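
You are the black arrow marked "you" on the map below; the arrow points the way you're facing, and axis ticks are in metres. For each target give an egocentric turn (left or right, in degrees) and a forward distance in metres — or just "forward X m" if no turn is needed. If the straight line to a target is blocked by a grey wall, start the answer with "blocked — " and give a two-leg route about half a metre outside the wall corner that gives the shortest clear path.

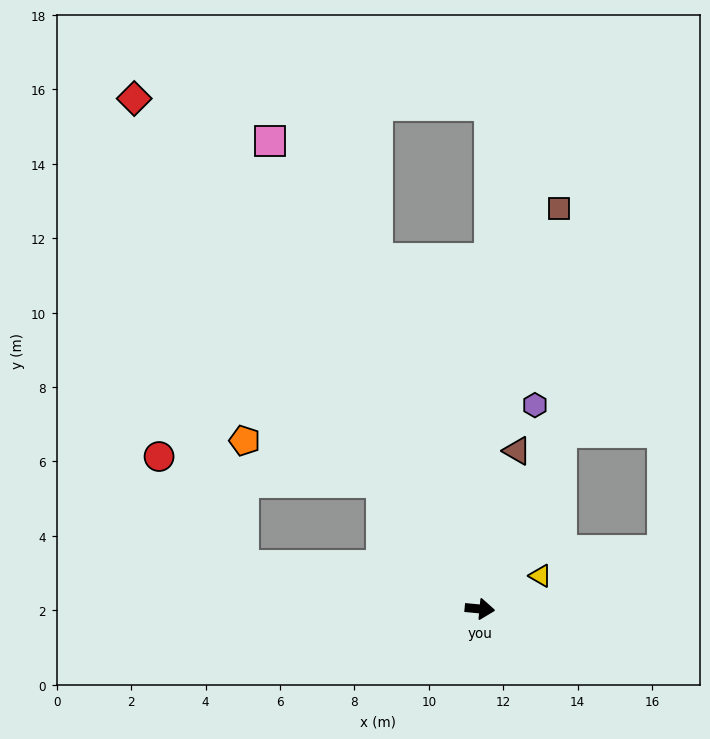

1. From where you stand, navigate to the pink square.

turn left 120°, forward 13.8 m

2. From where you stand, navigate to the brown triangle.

turn left 82°, forward 4.4 m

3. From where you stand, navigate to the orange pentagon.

blocked — turn left 133°, forward 4.3 m, then turn left 36°, forward 3.8 m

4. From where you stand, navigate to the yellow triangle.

turn left 34°, forward 1.9 m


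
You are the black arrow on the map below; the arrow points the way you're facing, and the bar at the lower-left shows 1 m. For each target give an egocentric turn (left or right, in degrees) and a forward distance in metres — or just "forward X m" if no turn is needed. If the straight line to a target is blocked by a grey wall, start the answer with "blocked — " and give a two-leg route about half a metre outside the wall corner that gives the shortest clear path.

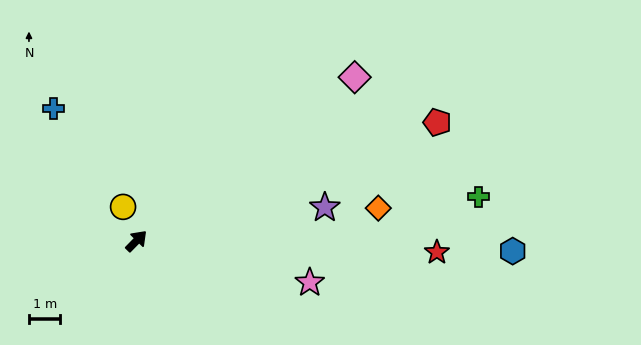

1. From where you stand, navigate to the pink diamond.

turn right 9°, forward 8.7 m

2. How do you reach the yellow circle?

turn left 66°, forward 1.2 m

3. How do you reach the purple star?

turn right 36°, forward 6.1 m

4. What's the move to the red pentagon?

turn right 24°, forward 10.3 m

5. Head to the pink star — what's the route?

turn right 59°, forward 5.7 m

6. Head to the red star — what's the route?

turn right 48°, forward 9.6 m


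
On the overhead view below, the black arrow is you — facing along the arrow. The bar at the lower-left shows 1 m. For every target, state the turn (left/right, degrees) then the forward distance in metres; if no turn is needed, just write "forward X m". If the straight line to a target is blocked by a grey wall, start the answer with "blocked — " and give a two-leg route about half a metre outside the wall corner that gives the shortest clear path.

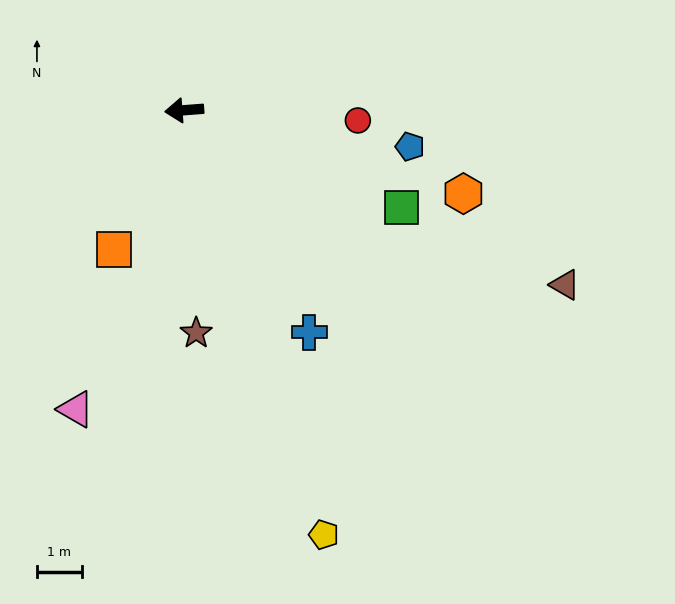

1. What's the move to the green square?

turn left 152°, forward 5.3 m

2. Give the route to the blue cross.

turn left 115°, forward 5.7 m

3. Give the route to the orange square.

turn left 59°, forward 3.5 m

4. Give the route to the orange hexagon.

turn left 159°, forward 6.5 m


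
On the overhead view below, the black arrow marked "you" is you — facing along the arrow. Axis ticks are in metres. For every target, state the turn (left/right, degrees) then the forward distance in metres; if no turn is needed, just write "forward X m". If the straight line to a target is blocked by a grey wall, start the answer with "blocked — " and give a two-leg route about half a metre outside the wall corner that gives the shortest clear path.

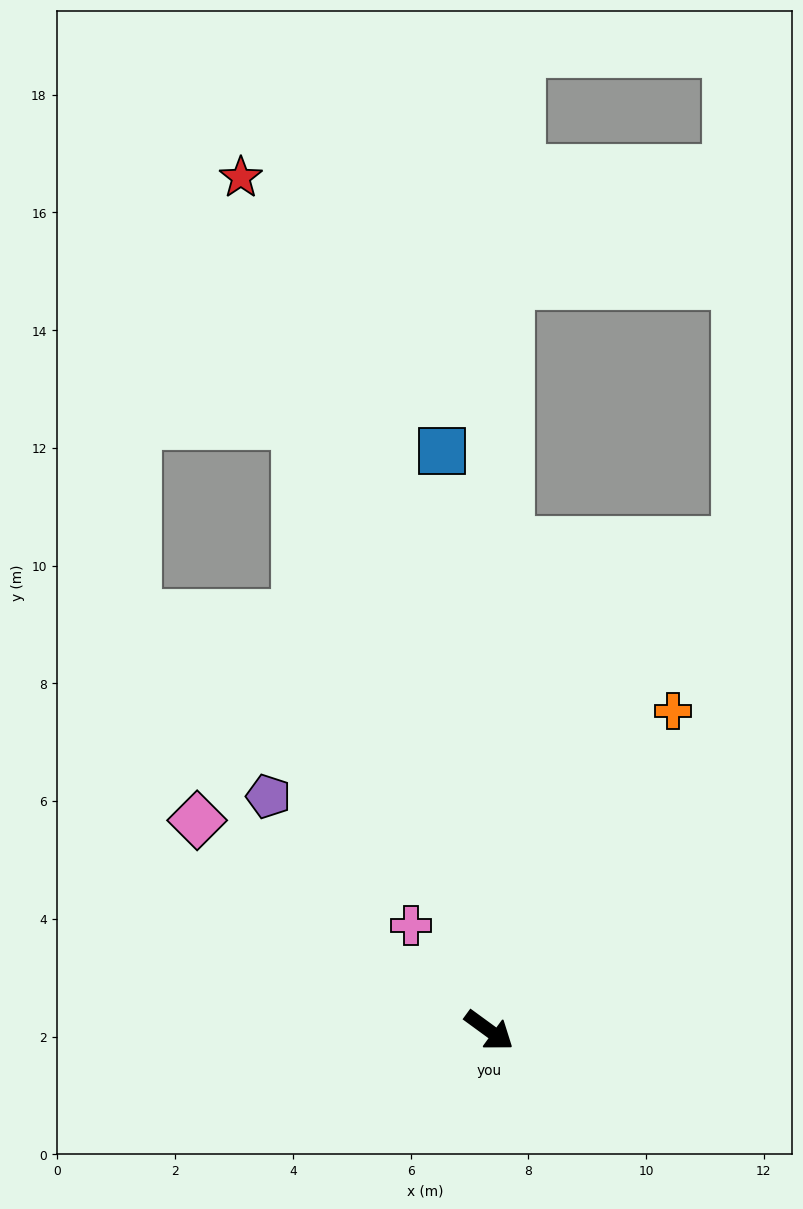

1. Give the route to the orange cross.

turn left 96°, forward 6.3 m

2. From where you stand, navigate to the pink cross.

turn left 163°, forward 2.2 m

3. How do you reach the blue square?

turn left 131°, forward 9.9 m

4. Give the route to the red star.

turn left 142°, forward 15.1 m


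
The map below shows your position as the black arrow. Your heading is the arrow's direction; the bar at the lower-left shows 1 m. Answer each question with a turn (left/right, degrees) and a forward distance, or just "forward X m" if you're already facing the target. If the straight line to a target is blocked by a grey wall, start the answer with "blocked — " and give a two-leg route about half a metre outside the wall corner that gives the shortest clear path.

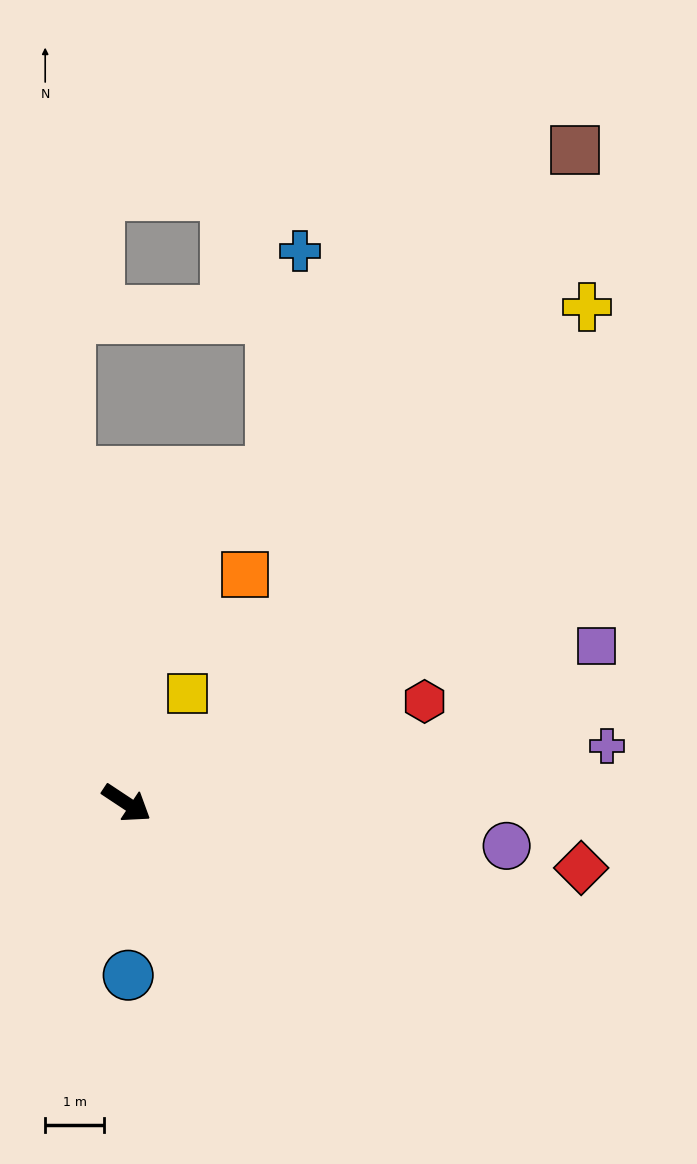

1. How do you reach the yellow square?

turn left 94°, forward 2.1 m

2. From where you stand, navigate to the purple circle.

turn left 27°, forward 6.5 m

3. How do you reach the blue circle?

turn right 56°, forward 2.9 m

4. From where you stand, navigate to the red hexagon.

turn left 52°, forward 5.4 m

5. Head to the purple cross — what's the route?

turn left 40°, forward 8.2 m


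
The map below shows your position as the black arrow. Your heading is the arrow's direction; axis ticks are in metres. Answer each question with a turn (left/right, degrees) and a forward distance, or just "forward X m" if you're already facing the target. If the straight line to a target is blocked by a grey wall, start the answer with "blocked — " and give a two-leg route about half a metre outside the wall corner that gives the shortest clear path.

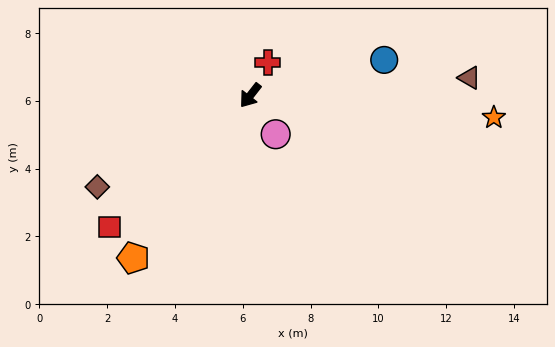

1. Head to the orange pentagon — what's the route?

turn left 2°, forward 5.9 m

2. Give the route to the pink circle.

turn left 71°, forward 1.4 m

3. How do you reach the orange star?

turn left 123°, forward 7.2 m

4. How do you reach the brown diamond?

turn right 21°, forward 5.3 m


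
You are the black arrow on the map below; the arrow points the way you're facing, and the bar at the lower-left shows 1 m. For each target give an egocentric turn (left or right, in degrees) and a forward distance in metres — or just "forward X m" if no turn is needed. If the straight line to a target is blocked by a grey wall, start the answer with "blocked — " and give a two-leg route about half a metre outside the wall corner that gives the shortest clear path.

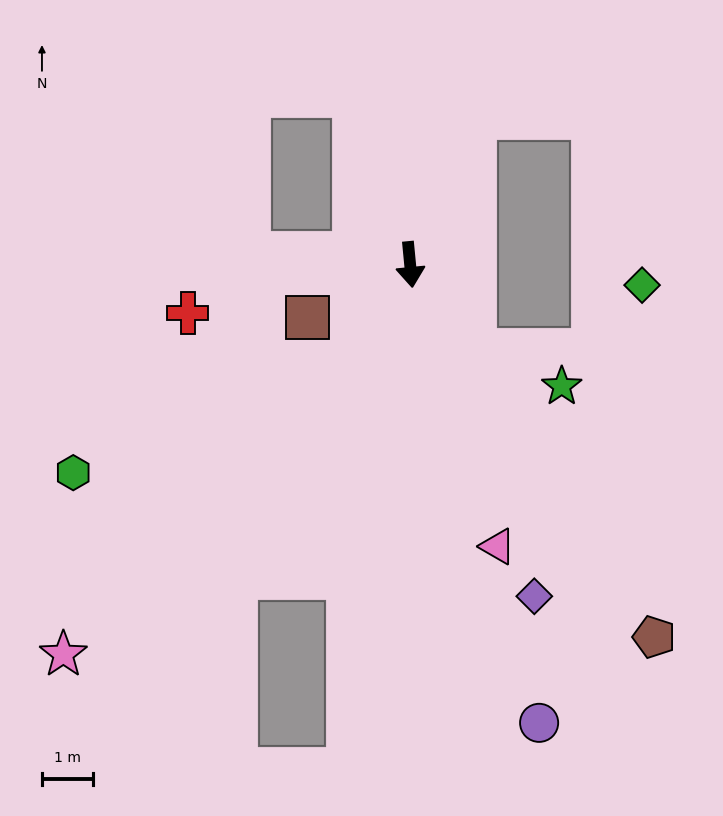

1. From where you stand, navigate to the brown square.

turn right 68°, forward 2.3 m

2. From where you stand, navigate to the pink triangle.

turn left 12°, forward 5.7 m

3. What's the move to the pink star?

turn right 47°, forward 10.2 m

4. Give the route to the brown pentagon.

turn left 28°, forward 8.7 m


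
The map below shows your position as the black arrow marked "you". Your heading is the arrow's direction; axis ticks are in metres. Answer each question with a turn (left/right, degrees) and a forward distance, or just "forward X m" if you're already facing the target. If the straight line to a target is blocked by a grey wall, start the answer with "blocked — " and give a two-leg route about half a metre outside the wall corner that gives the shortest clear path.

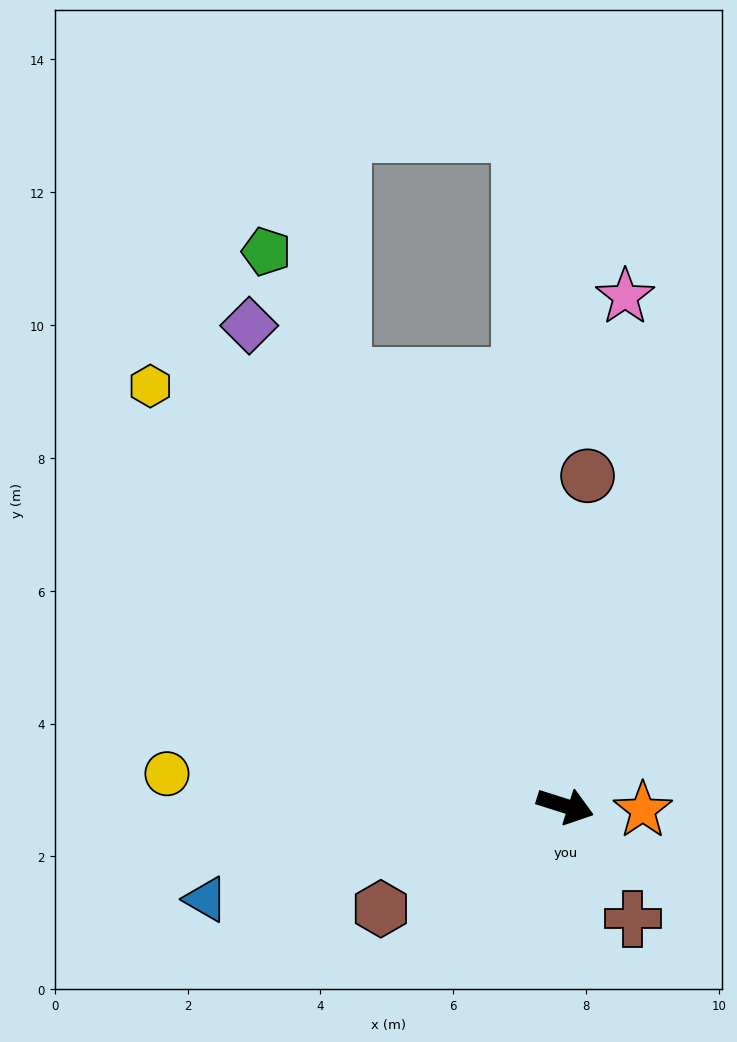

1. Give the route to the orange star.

turn left 14°, forward 1.2 m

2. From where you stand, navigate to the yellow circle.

turn right 167°, forward 6.0 m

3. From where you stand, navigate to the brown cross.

turn right 42°, forward 2.0 m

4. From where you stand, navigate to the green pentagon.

turn left 136°, forward 9.5 m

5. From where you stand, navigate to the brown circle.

turn left 104°, forward 5.0 m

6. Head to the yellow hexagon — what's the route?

turn left 152°, forward 8.9 m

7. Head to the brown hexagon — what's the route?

turn right 133°, forward 3.2 m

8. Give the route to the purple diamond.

turn left 141°, forward 8.7 m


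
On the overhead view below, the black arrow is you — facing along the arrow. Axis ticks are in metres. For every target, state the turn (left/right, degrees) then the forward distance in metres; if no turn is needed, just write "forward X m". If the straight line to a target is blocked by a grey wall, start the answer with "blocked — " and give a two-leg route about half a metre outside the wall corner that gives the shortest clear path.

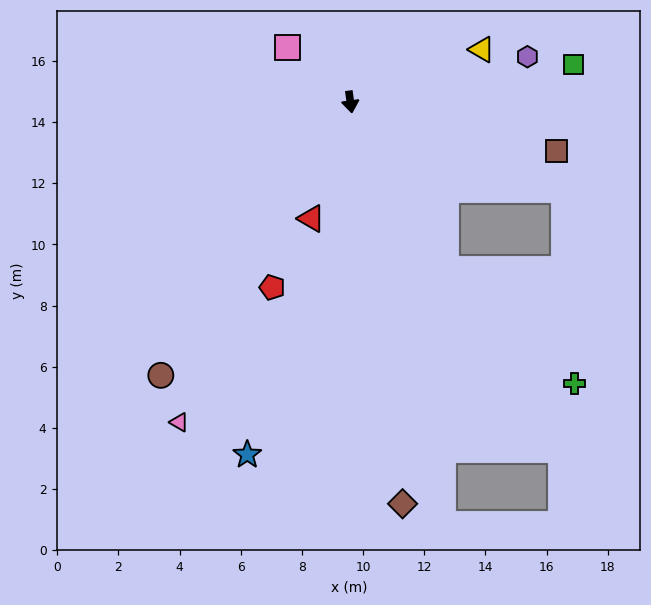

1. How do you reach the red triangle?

turn right 26°, forward 4.0 m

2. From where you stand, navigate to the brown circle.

turn right 43°, forward 10.9 m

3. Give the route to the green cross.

blocked — turn left 22°, forward 6.3 m, then turn left 19°, forward 5.6 m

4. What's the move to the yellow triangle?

turn left 104°, forward 4.6 m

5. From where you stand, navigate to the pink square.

turn right 139°, forward 2.7 m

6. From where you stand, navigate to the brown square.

turn left 69°, forward 6.9 m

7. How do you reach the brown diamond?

forward 13.3 m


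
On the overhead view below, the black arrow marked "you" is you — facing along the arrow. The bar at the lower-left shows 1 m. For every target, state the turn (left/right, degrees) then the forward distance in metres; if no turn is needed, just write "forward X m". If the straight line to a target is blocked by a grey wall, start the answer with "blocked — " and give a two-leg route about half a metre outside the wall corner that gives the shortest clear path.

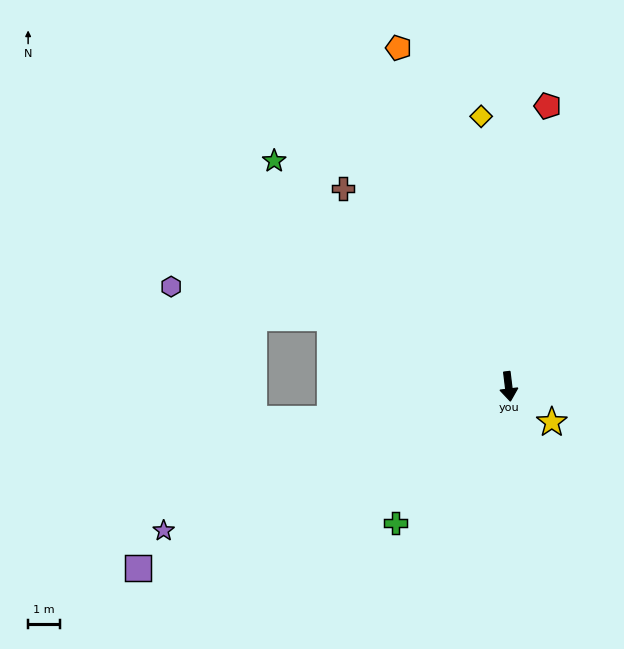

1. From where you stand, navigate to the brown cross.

turn right 147°, forward 8.1 m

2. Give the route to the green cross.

turn right 47°, forward 5.5 m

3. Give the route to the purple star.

turn right 74°, forward 11.7 m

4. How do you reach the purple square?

turn right 71°, forward 12.9 m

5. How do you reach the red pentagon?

turn left 165°, forward 8.9 m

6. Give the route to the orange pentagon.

turn right 169°, forward 11.1 m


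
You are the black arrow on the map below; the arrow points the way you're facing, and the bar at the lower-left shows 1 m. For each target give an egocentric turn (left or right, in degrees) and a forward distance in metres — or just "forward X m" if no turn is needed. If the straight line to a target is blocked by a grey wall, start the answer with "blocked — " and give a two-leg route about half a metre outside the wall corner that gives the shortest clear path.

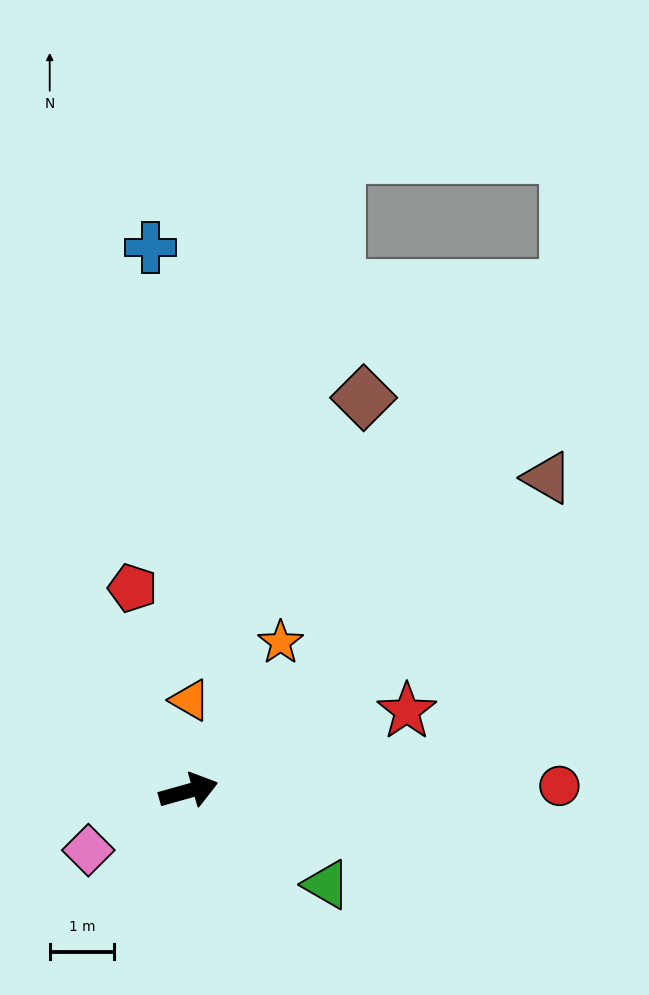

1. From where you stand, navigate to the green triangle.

turn right 50°, forward 2.6 m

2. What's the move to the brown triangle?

turn left 25°, forward 7.4 m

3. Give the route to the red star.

turn left 4°, forward 3.6 m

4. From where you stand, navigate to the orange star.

turn left 43°, forward 2.7 m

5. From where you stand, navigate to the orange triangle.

turn left 73°, forward 1.4 m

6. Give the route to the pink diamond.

turn right 165°, forward 1.8 m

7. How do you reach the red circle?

turn right 15°, forward 5.7 m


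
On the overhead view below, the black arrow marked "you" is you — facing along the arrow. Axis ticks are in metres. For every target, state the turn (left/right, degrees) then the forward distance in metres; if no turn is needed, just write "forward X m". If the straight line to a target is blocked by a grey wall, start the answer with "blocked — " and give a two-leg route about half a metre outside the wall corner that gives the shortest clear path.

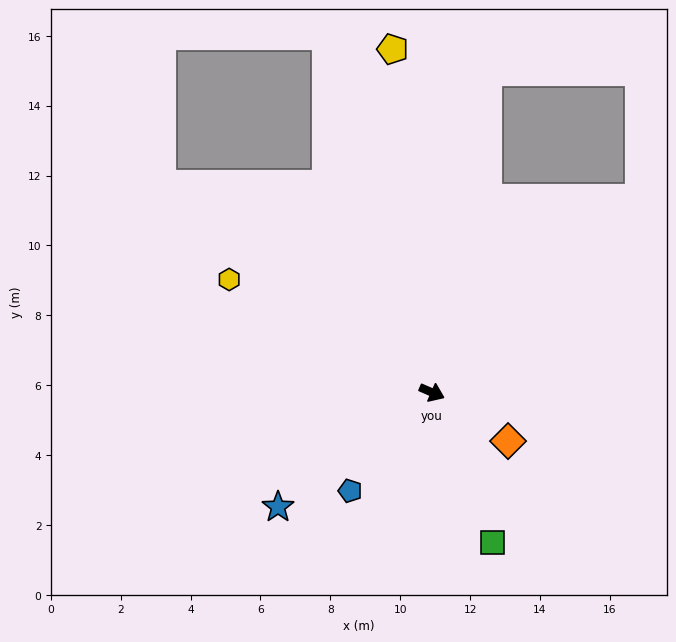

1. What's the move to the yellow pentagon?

turn left 120°, forward 9.9 m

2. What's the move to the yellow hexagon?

turn left 174°, forward 6.6 m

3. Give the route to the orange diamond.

turn right 9°, forward 2.6 m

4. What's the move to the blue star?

turn right 120°, forward 5.5 m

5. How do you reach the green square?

turn right 44°, forward 4.6 m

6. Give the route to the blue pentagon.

turn right 106°, forward 3.7 m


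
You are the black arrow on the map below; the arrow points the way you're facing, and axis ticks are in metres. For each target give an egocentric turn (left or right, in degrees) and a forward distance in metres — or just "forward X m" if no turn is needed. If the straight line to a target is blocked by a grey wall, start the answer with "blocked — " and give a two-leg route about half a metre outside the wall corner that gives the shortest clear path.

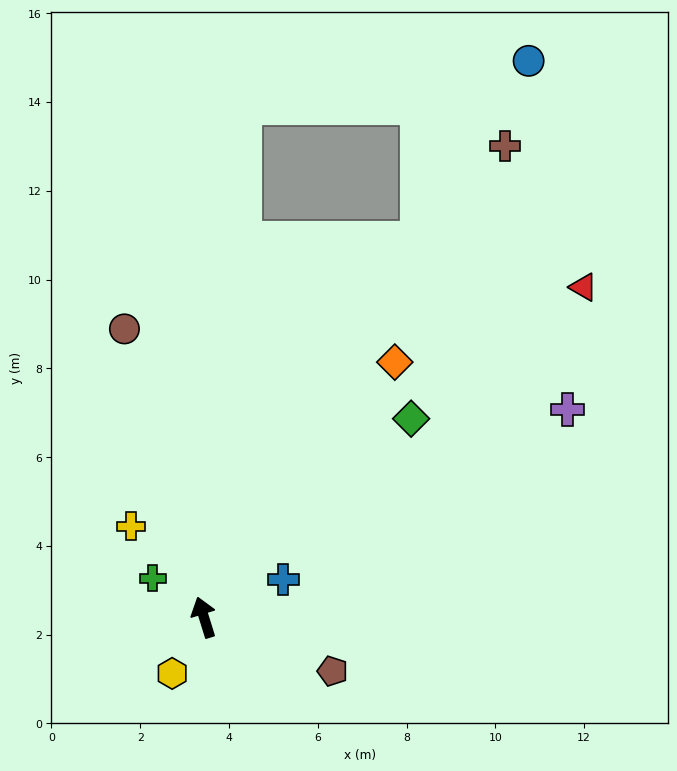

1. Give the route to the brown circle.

forward 6.7 m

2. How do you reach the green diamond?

turn right 63°, forward 6.5 m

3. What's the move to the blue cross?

turn right 82°, forward 2.0 m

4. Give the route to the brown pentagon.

turn right 130°, forward 3.1 m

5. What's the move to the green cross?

turn left 35°, forward 1.5 m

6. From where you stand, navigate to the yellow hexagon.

turn left 133°, forward 1.5 m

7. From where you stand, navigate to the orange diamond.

turn right 54°, forward 7.2 m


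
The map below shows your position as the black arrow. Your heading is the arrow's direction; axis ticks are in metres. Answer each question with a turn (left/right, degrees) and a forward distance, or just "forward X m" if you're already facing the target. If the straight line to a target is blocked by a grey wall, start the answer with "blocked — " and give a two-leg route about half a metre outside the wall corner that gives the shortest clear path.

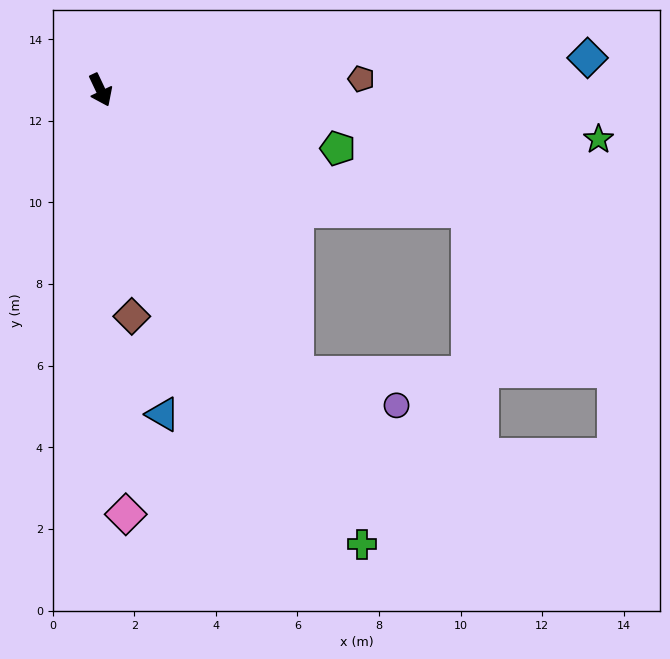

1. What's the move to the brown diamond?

turn right 17°, forward 5.6 m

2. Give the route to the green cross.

turn left 5°, forward 12.8 m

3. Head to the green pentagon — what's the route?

turn left 51°, forward 6.0 m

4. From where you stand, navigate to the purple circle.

blocked — turn left 9°, forward 8.4 m, then turn left 38°, forward 2.6 m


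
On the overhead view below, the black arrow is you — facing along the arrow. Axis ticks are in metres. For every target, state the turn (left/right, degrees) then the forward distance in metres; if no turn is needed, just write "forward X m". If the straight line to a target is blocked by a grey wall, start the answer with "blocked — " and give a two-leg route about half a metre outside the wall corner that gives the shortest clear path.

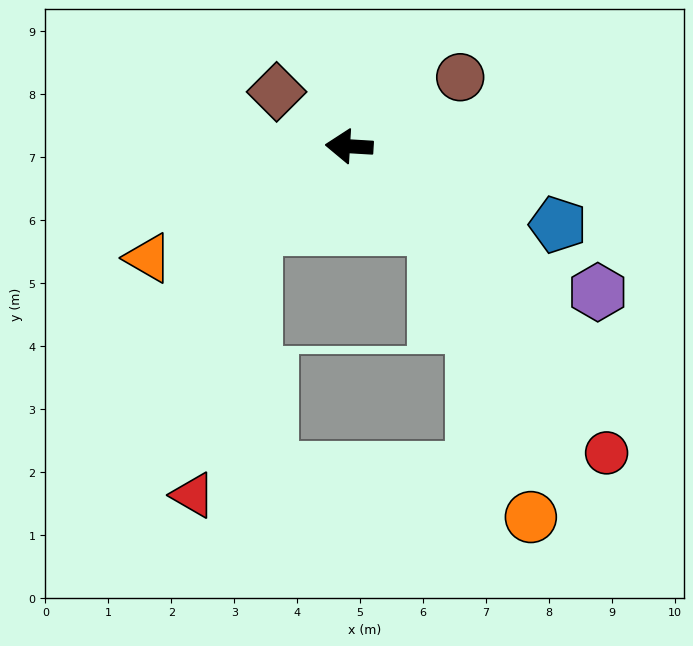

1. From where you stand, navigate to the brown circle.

turn right 145°, forward 2.1 m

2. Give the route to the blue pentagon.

turn left 163°, forward 3.5 m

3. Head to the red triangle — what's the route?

blocked — turn left 45°, forward 2.0 m, then turn left 35°, forward 4.3 m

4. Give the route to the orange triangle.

turn left 32°, forward 3.7 m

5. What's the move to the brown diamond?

turn right 33°, forward 1.4 m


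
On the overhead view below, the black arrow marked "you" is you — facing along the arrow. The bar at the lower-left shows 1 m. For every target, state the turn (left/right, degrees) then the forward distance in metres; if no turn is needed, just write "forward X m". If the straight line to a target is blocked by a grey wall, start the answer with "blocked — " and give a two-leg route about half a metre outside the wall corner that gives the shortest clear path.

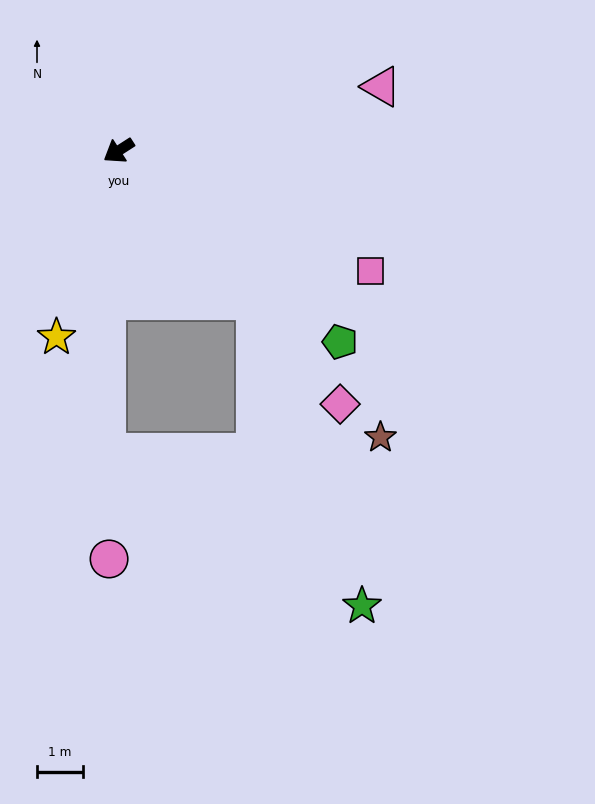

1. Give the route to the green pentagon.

turn left 106°, forward 6.4 m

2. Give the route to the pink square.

turn left 122°, forward 6.1 m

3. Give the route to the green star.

blocked — turn left 100°, forward 4.5 m, then turn right 24°, forward 7.1 m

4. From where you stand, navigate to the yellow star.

turn left 39°, forward 4.3 m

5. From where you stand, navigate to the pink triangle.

turn left 161°, forward 5.9 m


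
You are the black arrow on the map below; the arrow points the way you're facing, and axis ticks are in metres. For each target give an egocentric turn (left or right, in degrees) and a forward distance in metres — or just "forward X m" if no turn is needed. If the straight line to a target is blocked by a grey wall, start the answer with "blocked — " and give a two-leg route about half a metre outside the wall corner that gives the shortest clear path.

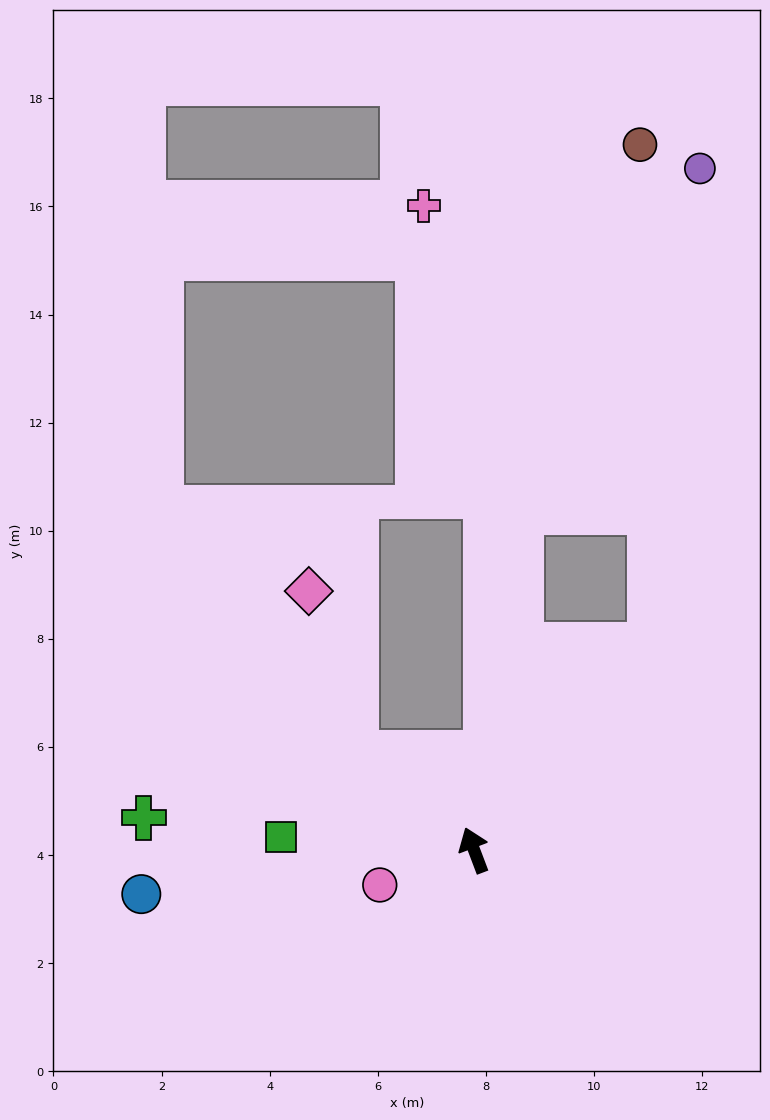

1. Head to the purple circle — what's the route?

blocked — turn right 29°, forward 6.3 m, then turn right 19°, forward 7.2 m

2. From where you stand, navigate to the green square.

turn left 65°, forward 3.6 m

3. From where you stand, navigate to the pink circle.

turn left 90°, forward 1.9 m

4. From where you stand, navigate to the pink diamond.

blocked — turn left 30°, forward 2.8 m, then turn right 35°, forward 3.1 m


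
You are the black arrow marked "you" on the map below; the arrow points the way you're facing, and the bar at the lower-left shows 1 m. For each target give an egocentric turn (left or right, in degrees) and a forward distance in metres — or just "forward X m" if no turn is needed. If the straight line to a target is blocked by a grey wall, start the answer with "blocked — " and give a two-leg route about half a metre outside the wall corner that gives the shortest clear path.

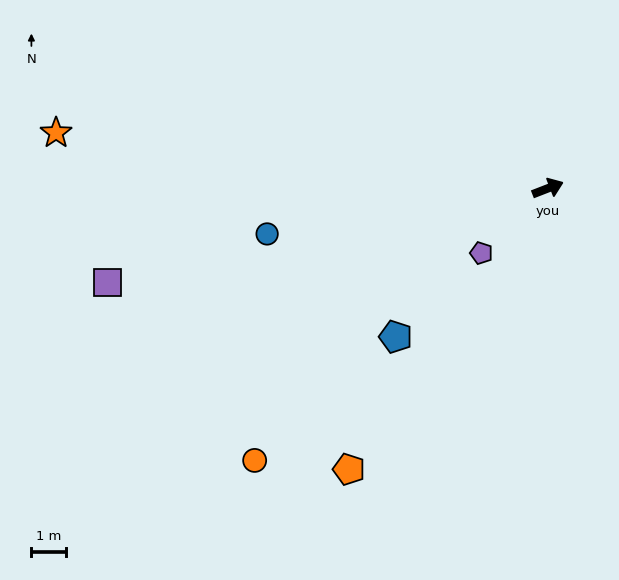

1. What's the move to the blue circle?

turn left 168°, forward 8.2 m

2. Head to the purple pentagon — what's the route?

turn right 157°, forward 2.7 m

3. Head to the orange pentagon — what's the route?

turn right 147°, forward 9.9 m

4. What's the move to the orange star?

turn left 152°, forward 14.2 m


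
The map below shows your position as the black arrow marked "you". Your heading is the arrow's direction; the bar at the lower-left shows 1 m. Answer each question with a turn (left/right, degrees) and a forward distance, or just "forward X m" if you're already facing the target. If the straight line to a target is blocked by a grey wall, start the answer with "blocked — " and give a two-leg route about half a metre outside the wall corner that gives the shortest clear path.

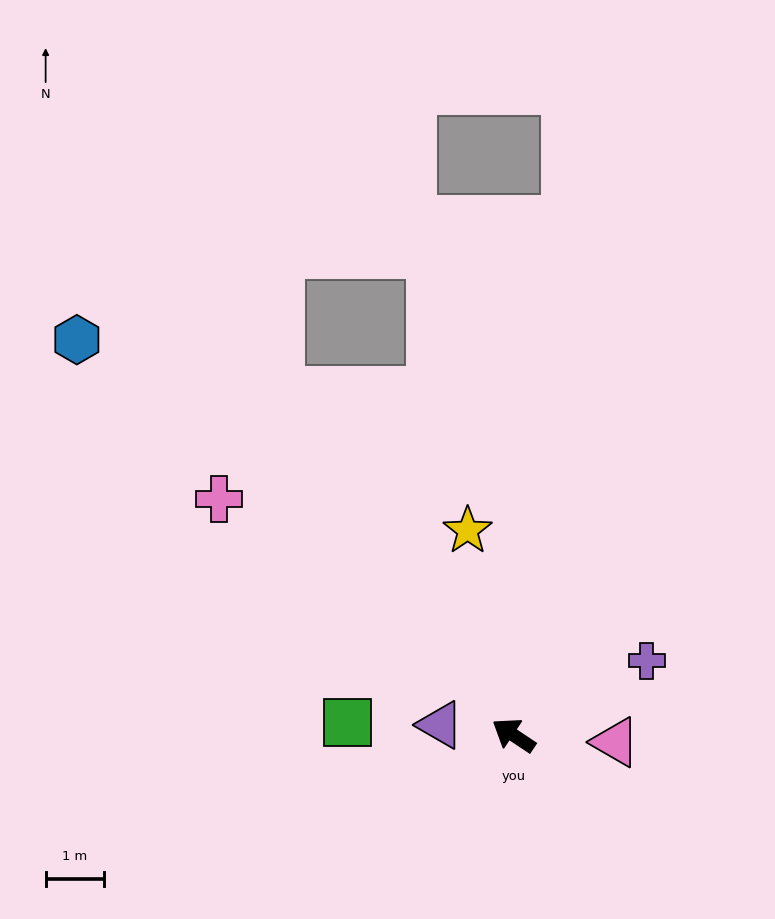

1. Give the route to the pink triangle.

turn right 150°, forward 1.7 m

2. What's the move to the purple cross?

turn right 117°, forward 2.6 m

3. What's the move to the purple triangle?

turn left 26°, forward 1.3 m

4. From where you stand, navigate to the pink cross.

turn right 5°, forward 6.4 m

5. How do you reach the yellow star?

turn right 44°, forward 3.6 m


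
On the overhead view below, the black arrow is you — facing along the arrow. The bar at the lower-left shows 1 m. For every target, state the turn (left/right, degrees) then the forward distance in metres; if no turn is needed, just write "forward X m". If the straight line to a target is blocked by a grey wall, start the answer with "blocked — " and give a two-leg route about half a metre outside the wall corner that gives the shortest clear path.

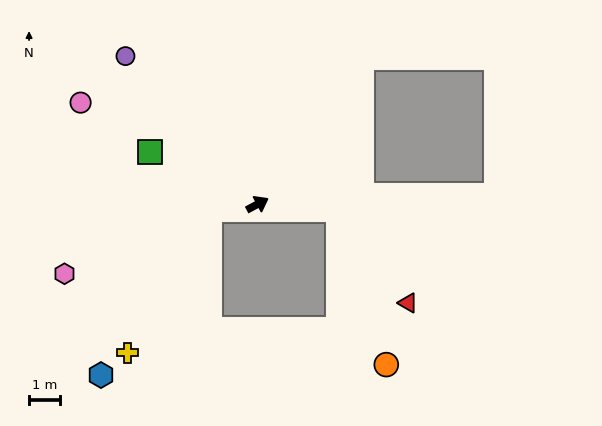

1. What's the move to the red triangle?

blocked — turn right 31°, forward 2.7 m, then turn right 51°, forward 3.8 m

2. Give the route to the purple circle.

turn left 104°, forward 6.4 m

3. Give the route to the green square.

turn left 126°, forward 3.9 m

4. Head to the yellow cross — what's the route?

blocked — turn left 157°, forward 1.6 m, then turn left 55°, forward 5.3 m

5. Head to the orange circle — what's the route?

blocked — turn right 31°, forward 2.7 m, then turn right 70°, forward 5.2 m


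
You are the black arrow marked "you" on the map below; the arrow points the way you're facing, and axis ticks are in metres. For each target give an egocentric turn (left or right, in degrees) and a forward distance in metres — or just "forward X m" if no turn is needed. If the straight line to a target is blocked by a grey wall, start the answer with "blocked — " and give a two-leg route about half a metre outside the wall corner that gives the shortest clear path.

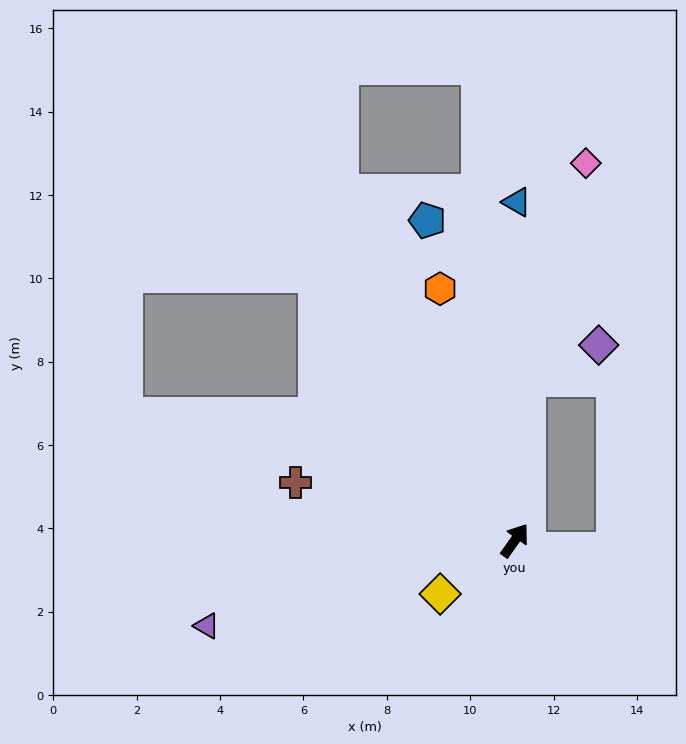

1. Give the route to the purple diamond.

blocked — turn left 30°, forward 3.9 m, then turn right 59°, forward 1.9 m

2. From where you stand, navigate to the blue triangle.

turn left 35°, forward 8.1 m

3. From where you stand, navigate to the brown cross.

turn left 111°, forward 5.4 m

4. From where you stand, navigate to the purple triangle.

turn left 141°, forward 7.7 m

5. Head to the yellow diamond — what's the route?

turn left 161°, forward 2.2 m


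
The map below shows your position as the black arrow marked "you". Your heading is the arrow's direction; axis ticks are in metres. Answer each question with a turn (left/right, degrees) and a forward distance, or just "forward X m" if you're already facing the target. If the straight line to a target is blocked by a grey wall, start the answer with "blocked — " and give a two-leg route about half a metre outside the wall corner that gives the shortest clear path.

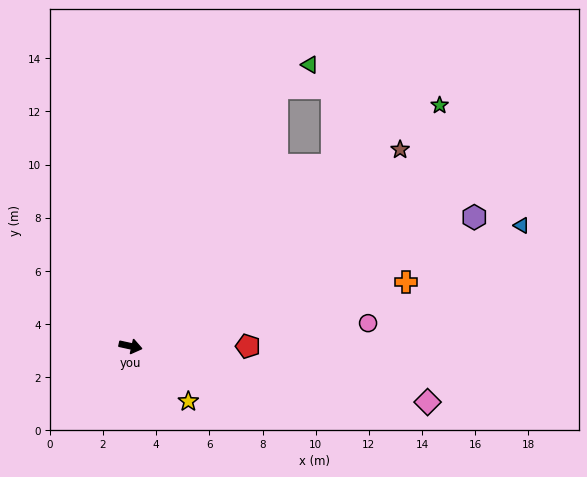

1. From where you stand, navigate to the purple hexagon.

turn left 33°, forward 13.8 m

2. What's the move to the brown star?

turn left 48°, forward 12.5 m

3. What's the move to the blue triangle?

turn left 30°, forward 15.4 m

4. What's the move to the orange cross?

turn left 25°, forward 10.6 m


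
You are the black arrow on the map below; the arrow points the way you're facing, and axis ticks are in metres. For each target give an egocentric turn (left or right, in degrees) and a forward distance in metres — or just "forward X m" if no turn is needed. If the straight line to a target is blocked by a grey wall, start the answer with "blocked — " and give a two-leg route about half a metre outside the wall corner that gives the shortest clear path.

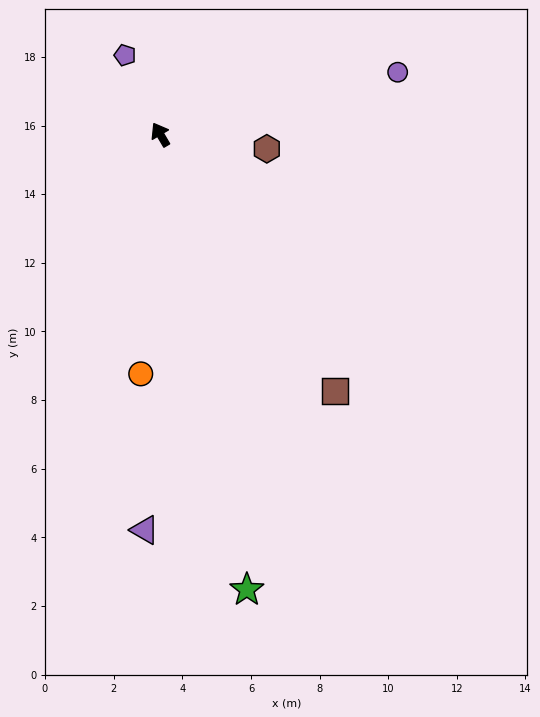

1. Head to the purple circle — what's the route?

turn right 106°, forward 7.2 m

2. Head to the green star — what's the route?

turn left 160°, forward 13.5 m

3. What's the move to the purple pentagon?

turn right 6°, forward 2.5 m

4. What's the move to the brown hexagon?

turn right 128°, forward 3.1 m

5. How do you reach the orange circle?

turn left 145°, forward 7.0 m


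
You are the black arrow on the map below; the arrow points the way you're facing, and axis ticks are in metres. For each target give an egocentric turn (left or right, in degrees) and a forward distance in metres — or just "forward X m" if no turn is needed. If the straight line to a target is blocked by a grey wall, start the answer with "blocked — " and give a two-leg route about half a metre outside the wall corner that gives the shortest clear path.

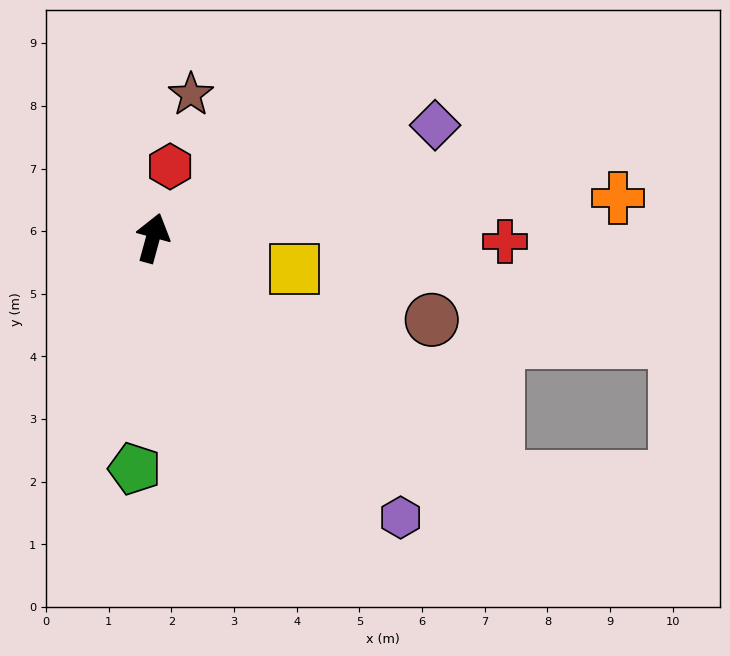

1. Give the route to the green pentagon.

turn right 169°, forward 3.7 m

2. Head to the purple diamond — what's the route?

turn right 53°, forward 4.8 m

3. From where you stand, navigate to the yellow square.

turn right 87°, forward 2.3 m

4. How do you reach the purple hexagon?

turn right 123°, forward 6.0 m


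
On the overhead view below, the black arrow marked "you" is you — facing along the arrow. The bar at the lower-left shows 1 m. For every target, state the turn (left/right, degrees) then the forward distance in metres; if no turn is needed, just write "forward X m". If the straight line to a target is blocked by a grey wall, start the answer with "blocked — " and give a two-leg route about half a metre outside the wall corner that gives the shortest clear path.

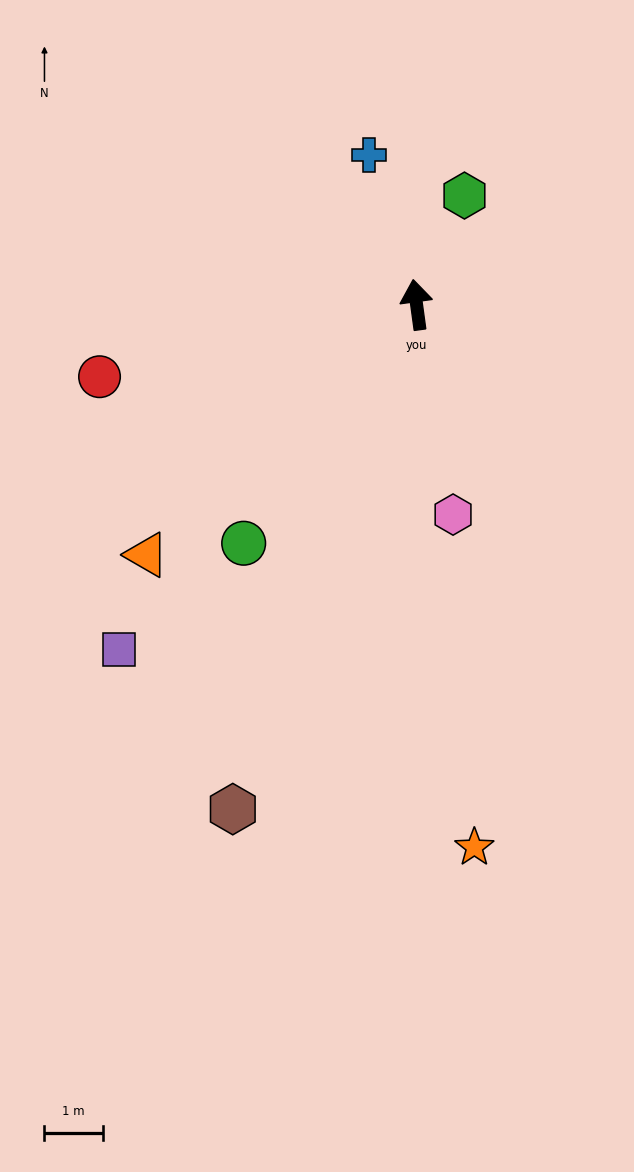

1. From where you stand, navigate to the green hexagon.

turn right 31°, forward 2.0 m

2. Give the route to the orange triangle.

turn left 125°, forward 6.3 m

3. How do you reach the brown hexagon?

turn left 152°, forward 9.2 m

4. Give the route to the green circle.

turn left 136°, forward 5.0 m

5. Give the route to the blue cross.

turn left 10°, forward 2.7 m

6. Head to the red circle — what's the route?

turn left 95°, forward 5.6 m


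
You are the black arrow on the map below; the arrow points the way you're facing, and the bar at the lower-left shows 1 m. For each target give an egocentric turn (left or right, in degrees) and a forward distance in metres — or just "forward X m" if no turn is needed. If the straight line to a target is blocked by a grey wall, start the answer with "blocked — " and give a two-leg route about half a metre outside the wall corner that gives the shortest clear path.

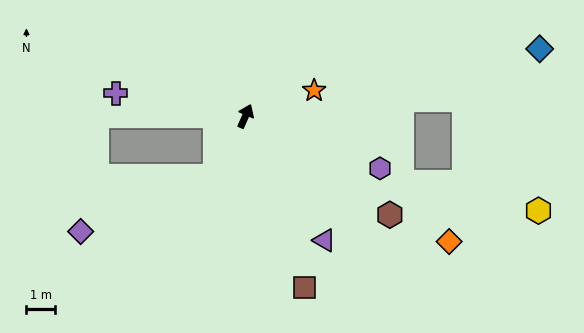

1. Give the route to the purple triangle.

turn right 124°, forward 5.1 m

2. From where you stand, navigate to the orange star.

turn right 46°, forward 2.6 m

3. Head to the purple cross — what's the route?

turn left 104°, forward 4.6 m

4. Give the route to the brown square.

turn right 137°, forward 6.3 m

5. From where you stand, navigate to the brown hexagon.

turn right 101°, forward 6.1 m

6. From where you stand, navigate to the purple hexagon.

turn right 88°, forward 5.0 m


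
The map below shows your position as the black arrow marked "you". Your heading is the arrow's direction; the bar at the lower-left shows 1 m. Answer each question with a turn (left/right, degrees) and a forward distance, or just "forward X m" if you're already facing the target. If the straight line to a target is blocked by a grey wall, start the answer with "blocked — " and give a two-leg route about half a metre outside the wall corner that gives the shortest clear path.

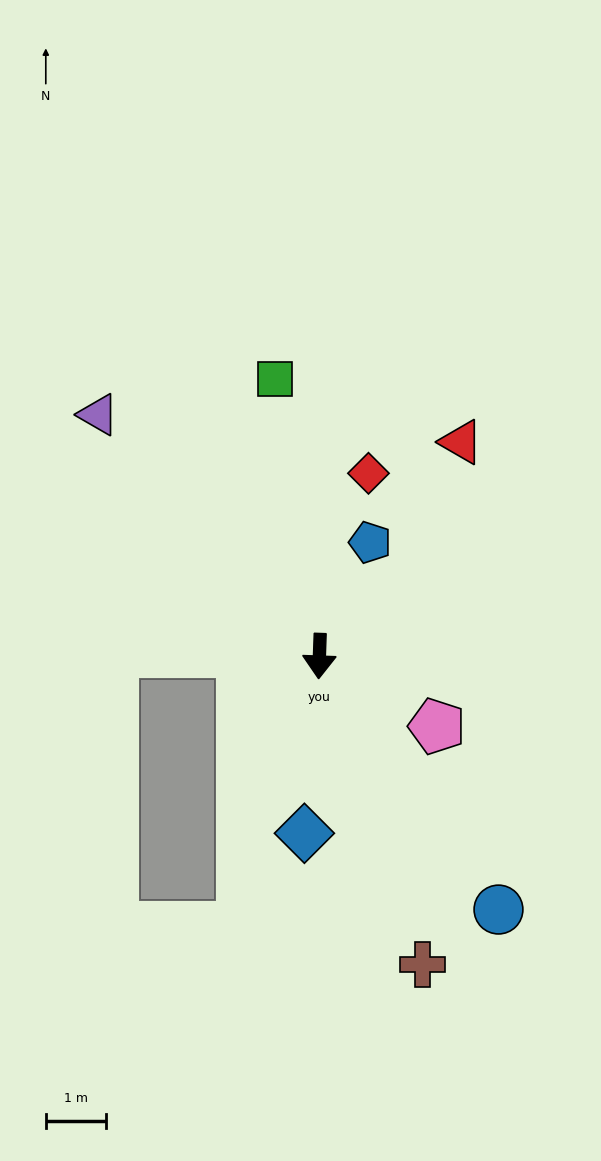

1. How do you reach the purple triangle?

turn right 136°, forward 5.5 m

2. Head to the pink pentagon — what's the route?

turn left 61°, forward 2.3 m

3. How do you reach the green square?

turn right 169°, forward 4.7 m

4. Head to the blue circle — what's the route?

turn left 37°, forward 5.2 m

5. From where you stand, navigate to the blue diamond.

turn right 3°, forward 3.0 m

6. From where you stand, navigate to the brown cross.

turn left 20°, forward 5.4 m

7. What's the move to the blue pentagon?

turn left 158°, forward 2.1 m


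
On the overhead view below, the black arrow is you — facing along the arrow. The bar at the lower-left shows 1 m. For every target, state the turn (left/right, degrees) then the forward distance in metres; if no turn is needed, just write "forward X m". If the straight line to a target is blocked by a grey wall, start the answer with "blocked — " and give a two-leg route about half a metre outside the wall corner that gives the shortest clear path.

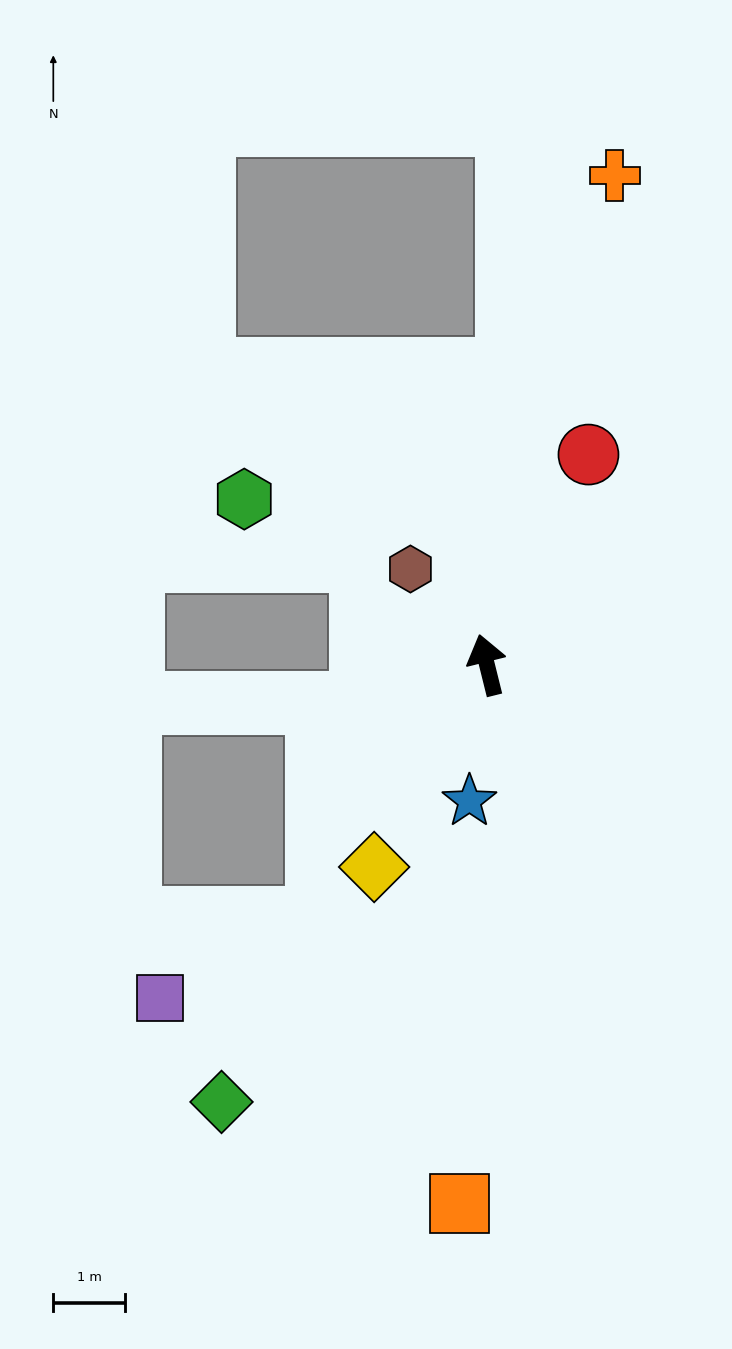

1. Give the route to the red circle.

turn right 40°, forward 3.3 m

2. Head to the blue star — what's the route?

turn left 159°, forward 1.9 m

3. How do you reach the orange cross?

turn right 29°, forward 7.1 m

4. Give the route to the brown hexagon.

turn left 25°, forward 1.7 m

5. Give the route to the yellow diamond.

turn left 137°, forward 3.2 m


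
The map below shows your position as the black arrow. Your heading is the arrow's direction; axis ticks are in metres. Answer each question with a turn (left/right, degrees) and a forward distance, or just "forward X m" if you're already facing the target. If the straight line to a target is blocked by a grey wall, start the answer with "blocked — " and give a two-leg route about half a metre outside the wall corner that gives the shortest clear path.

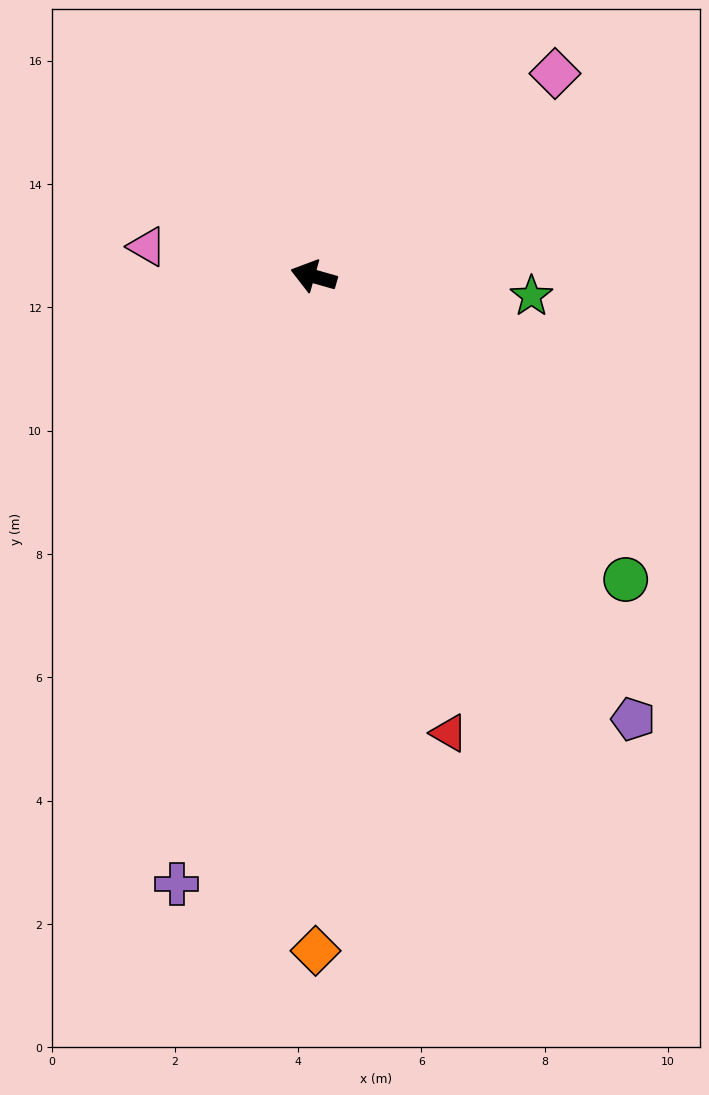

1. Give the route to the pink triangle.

turn left 6°, forward 2.7 m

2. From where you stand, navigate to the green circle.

turn left 152°, forward 7.1 m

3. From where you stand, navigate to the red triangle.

turn left 122°, forward 7.7 m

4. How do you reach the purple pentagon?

turn left 142°, forward 8.9 m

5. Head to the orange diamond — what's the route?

turn left 106°, forward 10.9 m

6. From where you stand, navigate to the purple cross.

turn left 93°, forward 10.1 m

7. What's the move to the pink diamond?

turn right 124°, forward 5.1 m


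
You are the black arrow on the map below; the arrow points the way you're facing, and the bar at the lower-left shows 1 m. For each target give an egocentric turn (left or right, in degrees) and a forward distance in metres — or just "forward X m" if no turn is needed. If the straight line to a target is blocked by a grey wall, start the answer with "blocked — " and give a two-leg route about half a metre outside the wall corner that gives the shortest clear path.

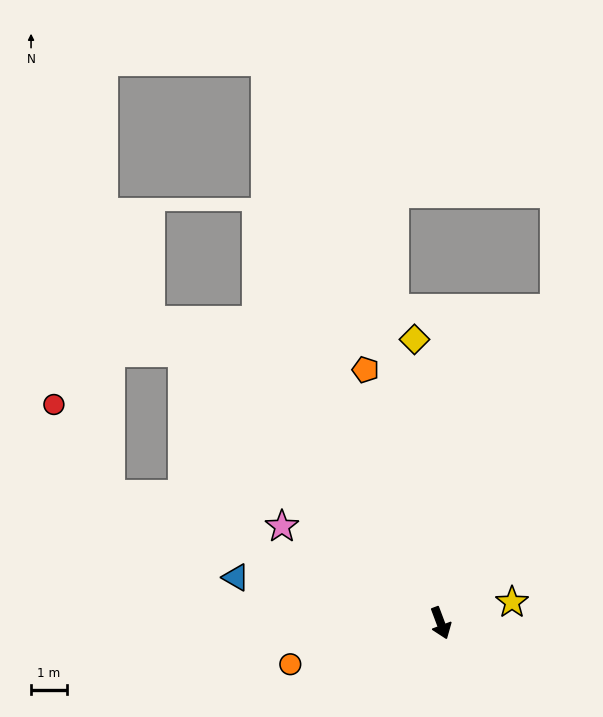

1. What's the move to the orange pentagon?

turn left 176°, forward 7.4 m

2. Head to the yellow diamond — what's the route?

turn left 165°, forward 8.0 m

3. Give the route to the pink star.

turn right 142°, forward 5.2 m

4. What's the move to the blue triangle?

turn right 123°, forward 5.9 m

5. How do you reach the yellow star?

turn left 86°, forward 2.1 m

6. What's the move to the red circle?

blocked — turn right 132°, forward 9.9 m, then turn right 37°, forward 3.0 m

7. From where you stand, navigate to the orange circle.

turn right 95°, forward 4.4 m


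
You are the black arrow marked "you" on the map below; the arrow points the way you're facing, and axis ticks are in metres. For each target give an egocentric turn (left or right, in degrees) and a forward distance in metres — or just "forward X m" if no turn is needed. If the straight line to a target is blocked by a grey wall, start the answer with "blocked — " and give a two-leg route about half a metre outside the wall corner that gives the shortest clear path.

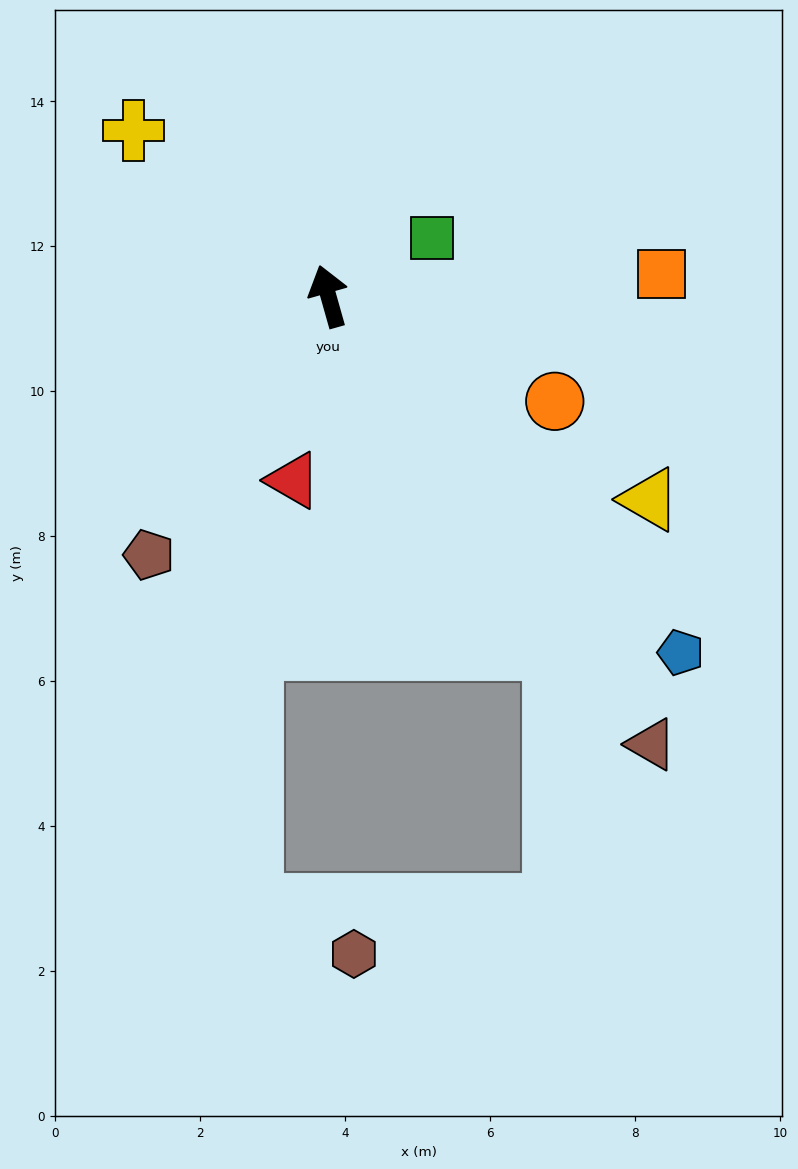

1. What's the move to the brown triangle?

turn right 160°, forward 7.6 m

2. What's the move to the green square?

turn right 76°, forward 1.6 m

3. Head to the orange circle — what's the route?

turn right 131°, forward 3.4 m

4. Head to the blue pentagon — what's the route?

turn right 151°, forward 6.9 m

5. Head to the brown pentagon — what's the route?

turn left 129°, forward 4.3 m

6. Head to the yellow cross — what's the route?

turn left 34°, forward 3.5 m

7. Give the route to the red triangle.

turn left 153°, forward 2.6 m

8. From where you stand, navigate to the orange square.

turn right 102°, forward 4.6 m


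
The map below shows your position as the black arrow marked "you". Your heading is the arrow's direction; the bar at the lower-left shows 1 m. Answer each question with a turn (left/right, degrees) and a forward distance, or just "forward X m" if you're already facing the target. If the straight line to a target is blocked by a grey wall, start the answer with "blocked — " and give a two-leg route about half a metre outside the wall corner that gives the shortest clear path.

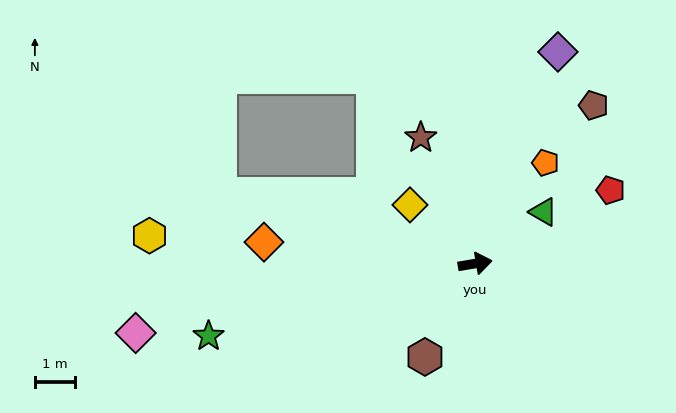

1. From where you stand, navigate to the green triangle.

turn left 28°, forward 2.1 m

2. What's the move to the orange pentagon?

turn left 46°, forward 3.0 m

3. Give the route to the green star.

turn right 174°, forward 6.8 m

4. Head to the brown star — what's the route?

turn left 104°, forward 3.4 m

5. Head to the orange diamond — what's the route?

turn left 165°, forward 5.3 m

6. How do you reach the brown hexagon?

turn right 128°, forward 2.6 m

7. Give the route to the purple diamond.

turn left 59°, forward 5.6 m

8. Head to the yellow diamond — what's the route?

turn left 128°, forward 2.2 m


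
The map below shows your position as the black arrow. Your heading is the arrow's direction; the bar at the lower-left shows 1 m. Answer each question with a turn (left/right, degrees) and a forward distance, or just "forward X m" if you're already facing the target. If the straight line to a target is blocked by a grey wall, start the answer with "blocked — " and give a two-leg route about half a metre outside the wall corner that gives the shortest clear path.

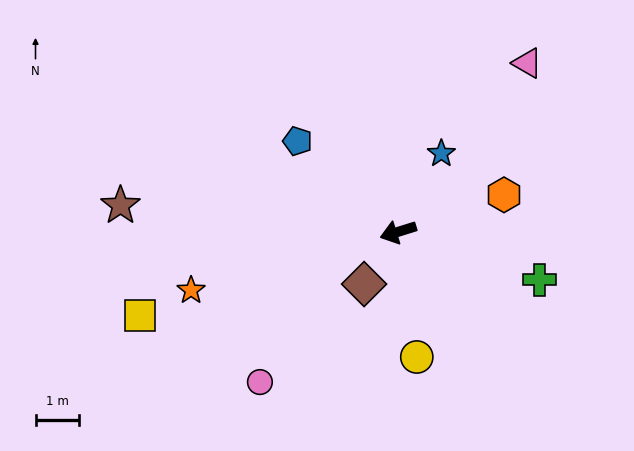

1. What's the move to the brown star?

turn right 23°, forward 6.4 m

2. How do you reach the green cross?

turn left 144°, forward 3.4 m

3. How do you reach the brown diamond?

turn left 40°, forward 1.4 m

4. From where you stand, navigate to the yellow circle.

turn left 81°, forward 2.9 m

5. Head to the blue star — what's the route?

turn right 136°, forward 2.1 m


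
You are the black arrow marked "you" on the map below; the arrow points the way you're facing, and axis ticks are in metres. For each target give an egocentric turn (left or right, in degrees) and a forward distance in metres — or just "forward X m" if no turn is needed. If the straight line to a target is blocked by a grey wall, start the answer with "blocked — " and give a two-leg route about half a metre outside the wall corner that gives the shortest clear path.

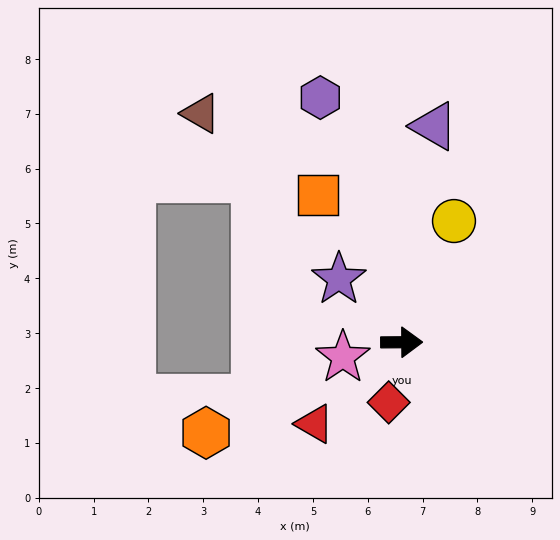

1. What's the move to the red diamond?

turn right 103°, forward 1.1 m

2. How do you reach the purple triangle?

turn left 81°, forward 4.0 m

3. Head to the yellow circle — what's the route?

turn left 66°, forward 2.4 m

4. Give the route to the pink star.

turn right 166°, forward 1.1 m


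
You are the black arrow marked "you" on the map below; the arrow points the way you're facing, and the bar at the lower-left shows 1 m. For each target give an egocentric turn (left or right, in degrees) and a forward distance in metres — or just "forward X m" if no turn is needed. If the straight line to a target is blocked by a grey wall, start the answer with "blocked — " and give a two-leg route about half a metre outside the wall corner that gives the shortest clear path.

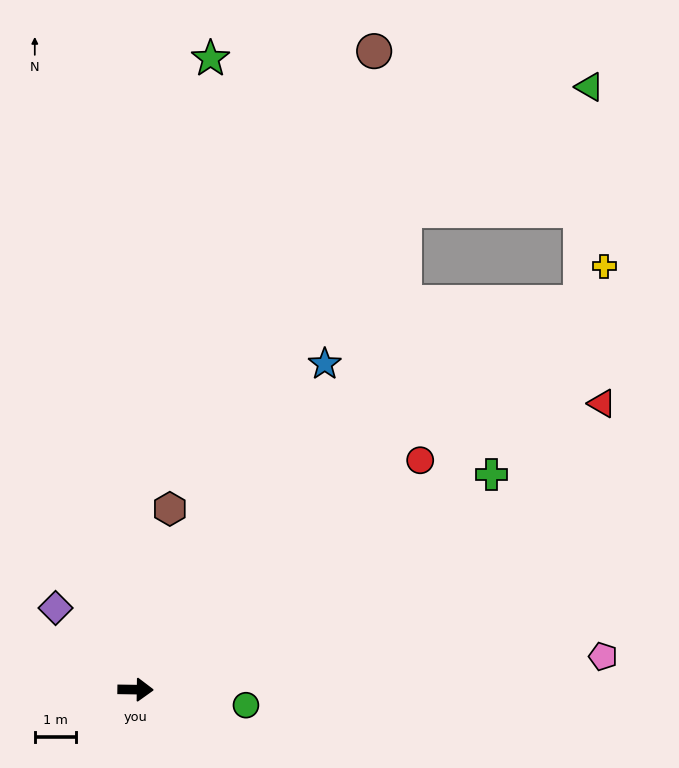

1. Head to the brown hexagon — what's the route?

turn left 80°, forward 4.5 m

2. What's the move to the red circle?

turn left 40°, forward 9.0 m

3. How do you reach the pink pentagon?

turn left 5°, forward 11.5 m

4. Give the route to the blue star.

turn left 61°, forward 9.2 m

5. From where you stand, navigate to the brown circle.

turn left 70°, forward 16.7 m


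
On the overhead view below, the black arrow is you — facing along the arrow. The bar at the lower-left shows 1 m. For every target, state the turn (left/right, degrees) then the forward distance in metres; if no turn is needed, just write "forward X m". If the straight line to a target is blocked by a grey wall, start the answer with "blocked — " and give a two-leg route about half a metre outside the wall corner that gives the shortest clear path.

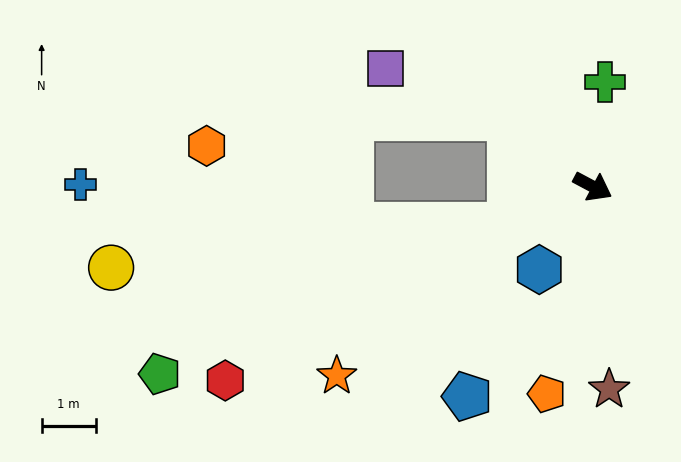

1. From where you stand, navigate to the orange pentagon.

turn right 74°, forward 3.9 m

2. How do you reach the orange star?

turn right 116°, forward 5.9 m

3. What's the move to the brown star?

turn right 57°, forward 3.8 m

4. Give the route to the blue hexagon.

turn right 95°, forward 1.8 m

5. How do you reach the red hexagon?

turn right 124°, forward 7.7 m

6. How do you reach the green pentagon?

turn right 129°, forward 8.7 m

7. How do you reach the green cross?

turn left 111°, forward 2.0 m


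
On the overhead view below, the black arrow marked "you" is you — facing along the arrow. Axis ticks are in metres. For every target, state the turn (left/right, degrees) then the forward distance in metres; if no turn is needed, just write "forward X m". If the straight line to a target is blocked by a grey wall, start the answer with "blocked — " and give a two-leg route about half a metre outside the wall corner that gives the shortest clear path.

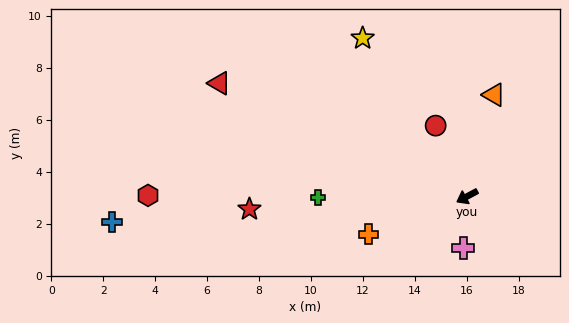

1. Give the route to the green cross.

turn right 28°, forward 5.7 m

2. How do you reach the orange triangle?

turn right 133°, forward 4.0 m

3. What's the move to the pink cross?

turn left 57°, forward 2.0 m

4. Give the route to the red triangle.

turn right 53°, forward 10.5 m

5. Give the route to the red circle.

turn right 94°, forward 3.0 m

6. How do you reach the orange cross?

turn right 7°, forward 4.1 m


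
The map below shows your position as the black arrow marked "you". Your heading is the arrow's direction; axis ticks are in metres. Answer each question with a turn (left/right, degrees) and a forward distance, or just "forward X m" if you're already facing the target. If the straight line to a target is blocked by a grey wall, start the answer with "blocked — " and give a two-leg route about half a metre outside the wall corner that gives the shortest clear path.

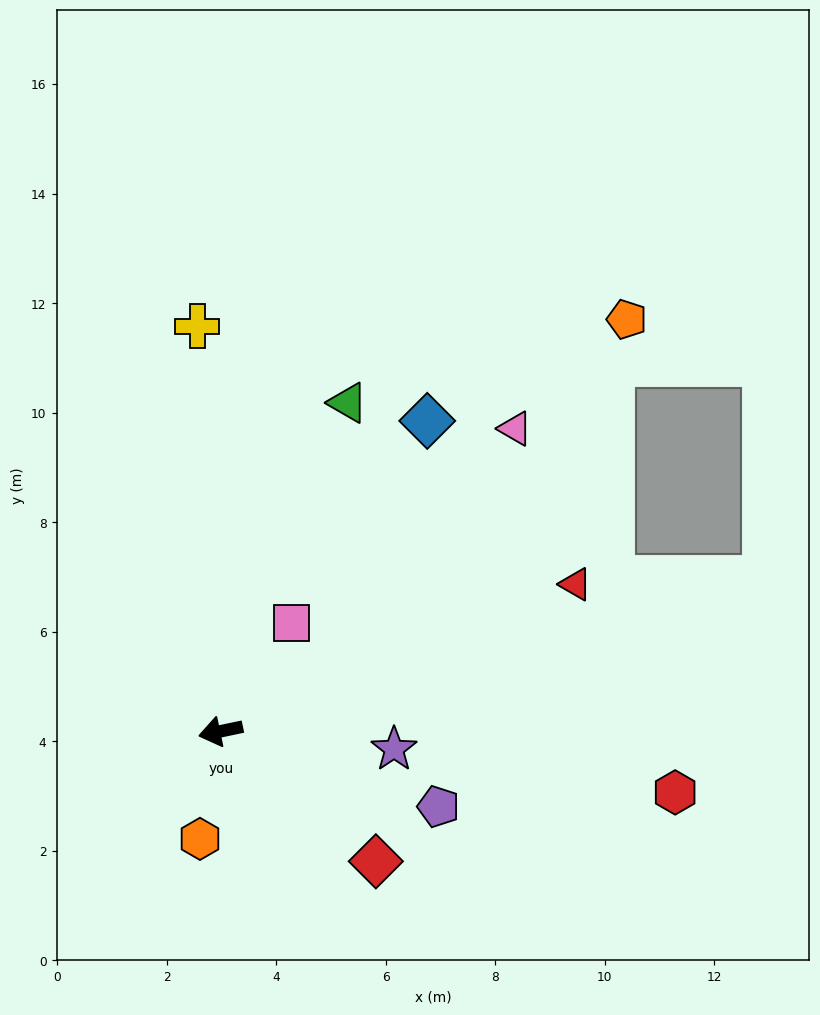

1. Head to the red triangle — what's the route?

turn right 169°, forward 7.0 m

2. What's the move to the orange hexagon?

turn left 67°, forward 2.0 m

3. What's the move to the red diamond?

turn left 128°, forward 3.7 m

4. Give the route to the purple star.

turn left 162°, forward 3.2 m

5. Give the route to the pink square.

turn right 135°, forward 2.4 m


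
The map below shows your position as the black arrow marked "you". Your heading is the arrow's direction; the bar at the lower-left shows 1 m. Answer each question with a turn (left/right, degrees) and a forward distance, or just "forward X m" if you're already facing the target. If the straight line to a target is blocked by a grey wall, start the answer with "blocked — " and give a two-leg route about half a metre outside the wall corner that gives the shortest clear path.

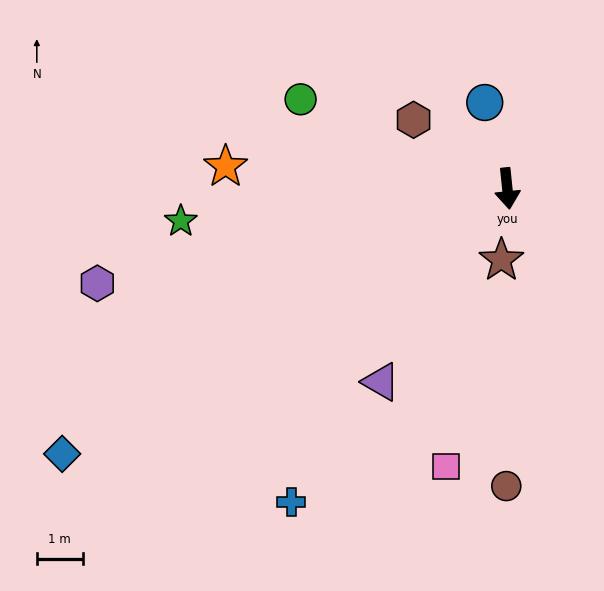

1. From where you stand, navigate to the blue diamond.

turn right 65°, forward 11.3 m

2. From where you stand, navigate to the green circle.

turn right 119°, forward 4.9 m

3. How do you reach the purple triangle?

turn right 39°, forward 5.1 m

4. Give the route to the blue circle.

turn right 171°, forward 1.9 m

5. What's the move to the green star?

turn right 90°, forward 7.2 m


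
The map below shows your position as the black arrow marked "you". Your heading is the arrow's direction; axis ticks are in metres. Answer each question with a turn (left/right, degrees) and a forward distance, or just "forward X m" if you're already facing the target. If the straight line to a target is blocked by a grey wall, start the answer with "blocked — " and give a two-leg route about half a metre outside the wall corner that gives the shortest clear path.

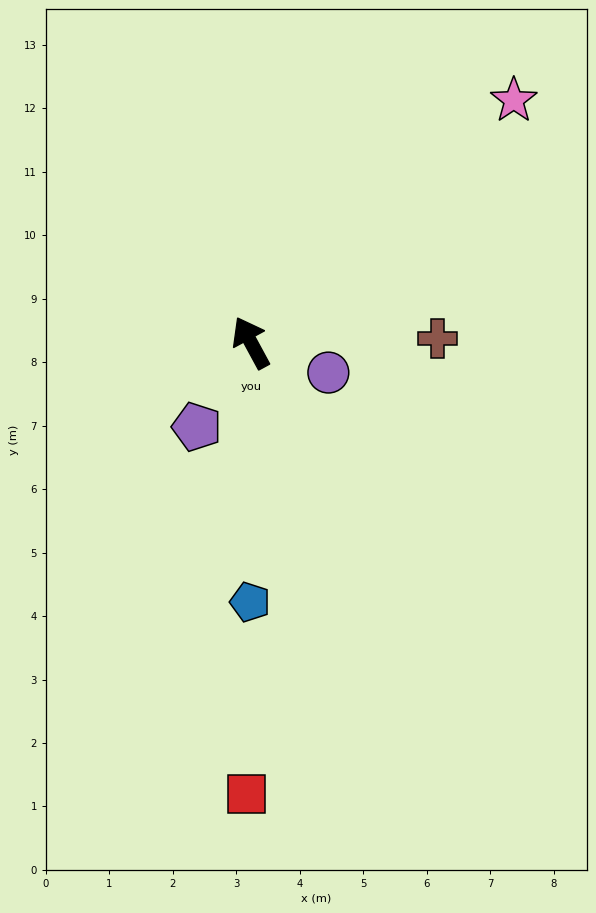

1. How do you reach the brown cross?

turn right 117°, forward 2.9 m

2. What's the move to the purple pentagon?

turn left 119°, forward 1.6 m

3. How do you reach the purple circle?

turn right 140°, forward 1.3 m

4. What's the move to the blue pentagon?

turn left 151°, forward 4.1 m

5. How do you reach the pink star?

turn right 76°, forward 5.6 m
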